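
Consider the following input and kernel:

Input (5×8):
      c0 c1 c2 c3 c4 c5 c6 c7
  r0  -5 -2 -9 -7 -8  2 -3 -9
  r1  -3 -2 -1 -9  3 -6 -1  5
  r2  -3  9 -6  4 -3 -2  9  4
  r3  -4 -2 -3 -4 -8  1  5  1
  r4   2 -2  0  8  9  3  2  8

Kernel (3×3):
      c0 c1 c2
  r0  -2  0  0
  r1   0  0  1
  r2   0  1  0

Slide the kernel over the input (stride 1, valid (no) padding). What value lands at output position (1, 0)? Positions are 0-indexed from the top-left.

The receptive field on the input at this output position is [-3 -2 -1 / -3 9 -6 / -4 -2 -3]. Elementwise product with the kernel and sum: -3·-2 + -6·1 + -2·1.

-2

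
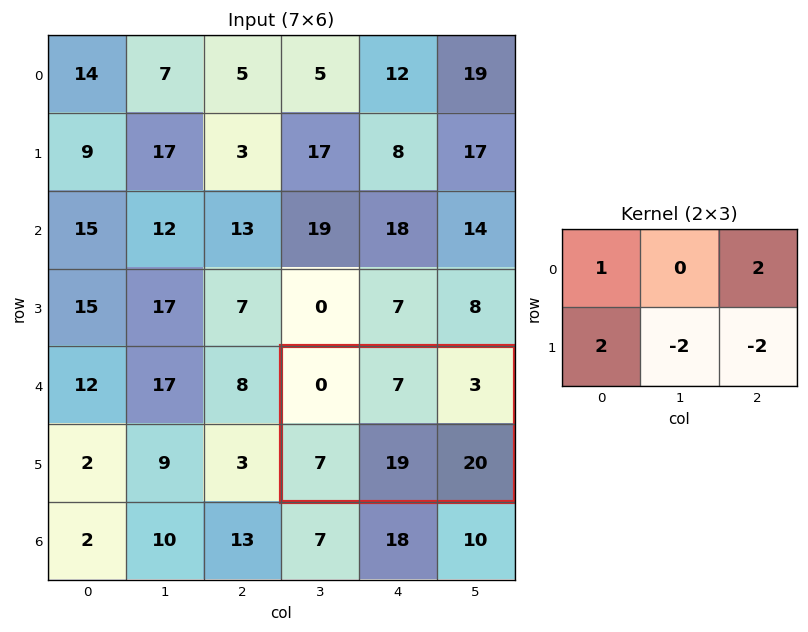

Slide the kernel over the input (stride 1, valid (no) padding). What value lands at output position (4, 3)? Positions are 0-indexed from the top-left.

The receptive field on the input at this output position is [0 7 3 / 7 19 20]. Elementwise product with the kernel and sum: 0·1 + 3·2 + 7·2 + 19·-2 + 20·-2.

-58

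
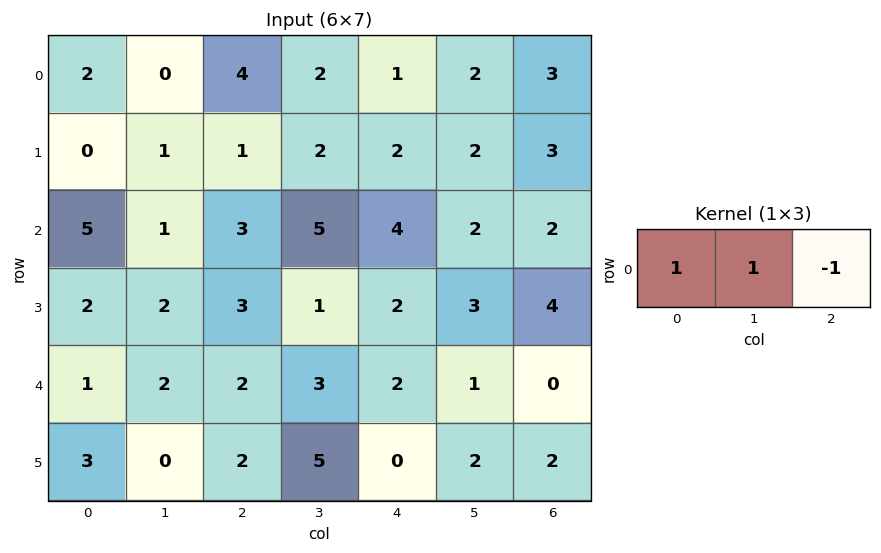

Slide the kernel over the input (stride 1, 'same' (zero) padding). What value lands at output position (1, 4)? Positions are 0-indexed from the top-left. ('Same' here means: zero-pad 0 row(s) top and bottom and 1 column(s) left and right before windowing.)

The receptive field on the zero-padded input at this output position is [2 2 2]. Elementwise product with the kernel and sum: 2·1 + 2·1 + 2·-1.

2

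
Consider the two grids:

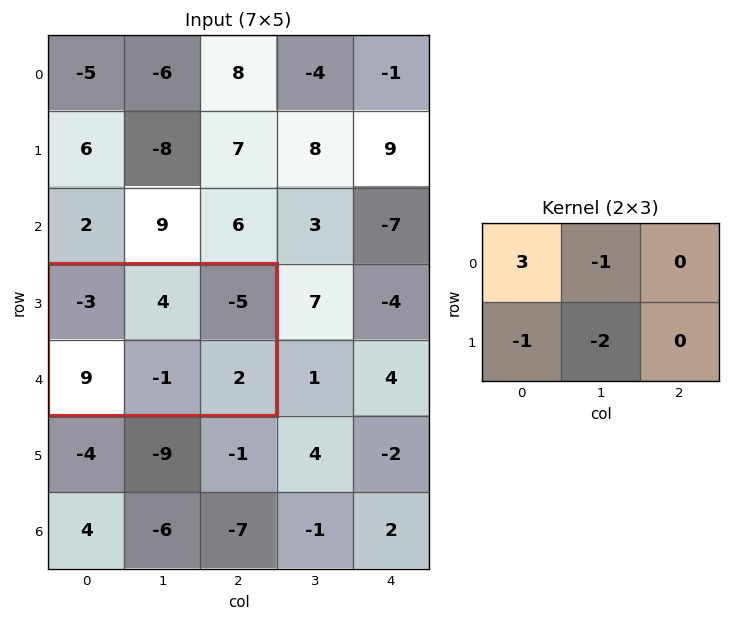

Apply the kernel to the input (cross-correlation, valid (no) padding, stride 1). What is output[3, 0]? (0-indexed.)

-20

The receptive field on the input at this output position is [-3 4 -5 / 9 -1 2]. Elementwise product with the kernel and sum: -3·3 + 4·-1 + 9·-1 + -1·-2.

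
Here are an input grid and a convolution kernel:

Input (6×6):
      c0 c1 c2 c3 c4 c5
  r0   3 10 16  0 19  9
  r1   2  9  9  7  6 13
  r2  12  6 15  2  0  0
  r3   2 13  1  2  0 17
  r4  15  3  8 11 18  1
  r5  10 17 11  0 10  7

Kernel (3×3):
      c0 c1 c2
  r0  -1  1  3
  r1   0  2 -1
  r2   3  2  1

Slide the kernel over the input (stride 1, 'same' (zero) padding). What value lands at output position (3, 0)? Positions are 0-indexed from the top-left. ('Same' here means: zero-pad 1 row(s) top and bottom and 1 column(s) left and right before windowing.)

The receptive field on the zero-padded input at this output position is [0 12 6 / 0 2 13 / 0 15 3]. Elementwise product with the kernel and sum: 0·-1 + 12·1 + 6·3 + 2·2 + 13·-1 + 0·3 + 15·2 + 3·1.

54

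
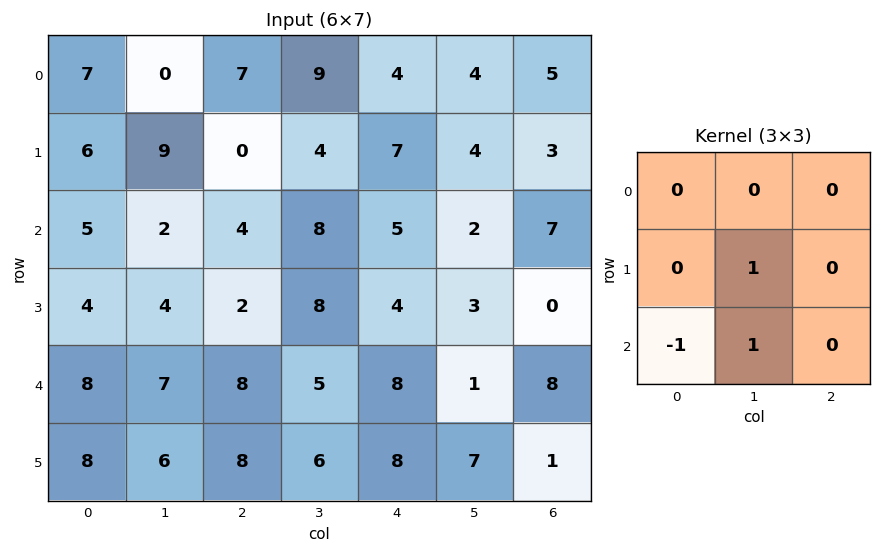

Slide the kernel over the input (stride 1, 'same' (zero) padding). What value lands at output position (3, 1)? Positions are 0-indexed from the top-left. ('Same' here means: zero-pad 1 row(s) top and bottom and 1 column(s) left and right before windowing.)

3

The receptive field on the zero-padded input at this output position is [5 2 4 / 4 4 2 / 8 7 8]. Elementwise product with the kernel and sum: 4·1 + 8·-1 + 7·1.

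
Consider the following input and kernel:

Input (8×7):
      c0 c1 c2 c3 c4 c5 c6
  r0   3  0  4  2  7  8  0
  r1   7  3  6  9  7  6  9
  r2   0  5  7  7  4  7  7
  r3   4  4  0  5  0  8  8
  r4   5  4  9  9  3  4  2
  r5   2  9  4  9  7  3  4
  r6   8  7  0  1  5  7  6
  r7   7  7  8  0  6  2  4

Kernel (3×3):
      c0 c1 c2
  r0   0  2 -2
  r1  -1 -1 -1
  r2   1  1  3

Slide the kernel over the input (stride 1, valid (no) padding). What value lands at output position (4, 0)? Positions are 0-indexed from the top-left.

The receptive field on the input at this output position is [5 4 9 / 2 9 4 / 8 7 0]. Elementwise product with the kernel and sum: 4·2 + 9·-2 + 2·-1 + 9·-1 + 4·-1 + 8·1 + 7·1 + 0·3.

-10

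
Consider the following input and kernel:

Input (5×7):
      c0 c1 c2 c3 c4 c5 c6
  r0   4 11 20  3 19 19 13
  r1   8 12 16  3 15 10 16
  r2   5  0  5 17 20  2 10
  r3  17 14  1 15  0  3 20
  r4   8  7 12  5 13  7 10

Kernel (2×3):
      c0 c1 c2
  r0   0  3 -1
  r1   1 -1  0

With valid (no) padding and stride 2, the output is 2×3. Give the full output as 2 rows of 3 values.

9 3 49
-2 17 -7

Output[0,0]: The receptive field on the input at this output position is [4 11 20 / 8 12 16]. Elementwise product with the kernel and sum: 11·3 + 20·-1 + 8·1 + 12·-1.
Output[0,1]: The receptive field on the input at this output position is [20 3 19 / 16 3 15]. Elementwise product with the kernel and sum: 3·3 + 19·-1 + 16·1 + 3·-1.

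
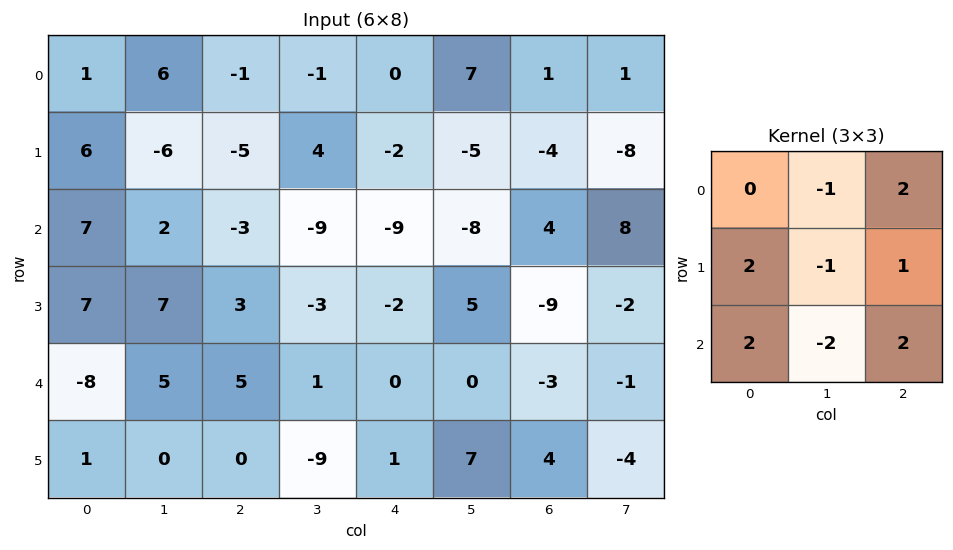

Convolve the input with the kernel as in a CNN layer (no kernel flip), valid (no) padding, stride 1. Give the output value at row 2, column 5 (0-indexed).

33

The receptive field on the input at this output position is [-8 4 8 / 5 -9 -2 / 0 -3 -1]. Elementwise product with the kernel and sum: 4·-1 + 8·2 + 5·2 + -9·-1 + -2·1 + 0·2 + -3·-2 + -1·2.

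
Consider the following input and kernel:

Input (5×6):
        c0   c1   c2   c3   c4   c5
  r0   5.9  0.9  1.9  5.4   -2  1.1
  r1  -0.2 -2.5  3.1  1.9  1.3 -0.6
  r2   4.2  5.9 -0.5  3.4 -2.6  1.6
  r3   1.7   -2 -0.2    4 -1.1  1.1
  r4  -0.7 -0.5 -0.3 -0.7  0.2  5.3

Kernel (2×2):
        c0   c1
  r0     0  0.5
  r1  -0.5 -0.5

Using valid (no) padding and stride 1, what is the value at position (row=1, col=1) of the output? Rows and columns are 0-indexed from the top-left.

-1.15

The receptive field on the input at this output position is [-2.5 3.1 / 5.9 -0.5]. Elementwise product with the kernel and sum: 3.1·0.5 + 5.9·-0.5 + -0.5·-0.5.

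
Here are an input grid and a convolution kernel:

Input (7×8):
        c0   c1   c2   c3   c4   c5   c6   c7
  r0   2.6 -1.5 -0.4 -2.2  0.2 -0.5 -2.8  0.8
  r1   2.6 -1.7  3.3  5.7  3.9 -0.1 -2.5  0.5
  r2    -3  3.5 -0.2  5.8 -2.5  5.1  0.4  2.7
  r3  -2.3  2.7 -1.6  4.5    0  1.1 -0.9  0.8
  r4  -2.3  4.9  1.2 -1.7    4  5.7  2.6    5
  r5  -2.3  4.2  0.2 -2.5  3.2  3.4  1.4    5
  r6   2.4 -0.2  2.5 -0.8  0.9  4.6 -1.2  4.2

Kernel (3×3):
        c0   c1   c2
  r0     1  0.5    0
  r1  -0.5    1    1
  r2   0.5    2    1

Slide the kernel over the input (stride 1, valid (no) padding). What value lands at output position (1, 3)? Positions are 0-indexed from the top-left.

The receptive field on the input at this output position is [5.7 3.9 -0.1 / 5.8 -2.5 5.1 / 4.5 0 1.1]. Elementwise product with the kernel and sum: 5.7·1 + 3.9·0.5 + 5.8·-0.5 + -2.5·1 + 5.1·1 + 4.5·0.5 + 0·2 + 1.1·1.

10.7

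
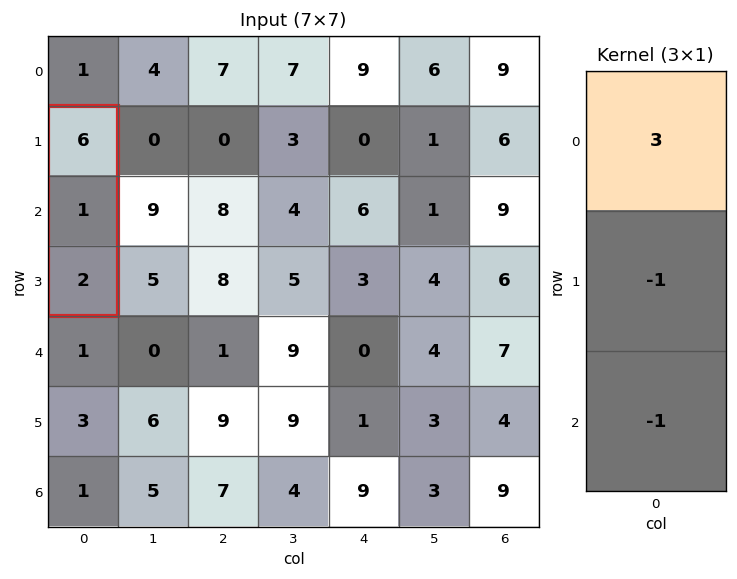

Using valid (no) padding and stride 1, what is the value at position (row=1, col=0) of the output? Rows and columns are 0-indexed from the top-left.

15

The receptive field on the input at this output position is [6 / 1 / 2]. Elementwise product with the kernel and sum: 6·3 + 1·-1 + 2·-1.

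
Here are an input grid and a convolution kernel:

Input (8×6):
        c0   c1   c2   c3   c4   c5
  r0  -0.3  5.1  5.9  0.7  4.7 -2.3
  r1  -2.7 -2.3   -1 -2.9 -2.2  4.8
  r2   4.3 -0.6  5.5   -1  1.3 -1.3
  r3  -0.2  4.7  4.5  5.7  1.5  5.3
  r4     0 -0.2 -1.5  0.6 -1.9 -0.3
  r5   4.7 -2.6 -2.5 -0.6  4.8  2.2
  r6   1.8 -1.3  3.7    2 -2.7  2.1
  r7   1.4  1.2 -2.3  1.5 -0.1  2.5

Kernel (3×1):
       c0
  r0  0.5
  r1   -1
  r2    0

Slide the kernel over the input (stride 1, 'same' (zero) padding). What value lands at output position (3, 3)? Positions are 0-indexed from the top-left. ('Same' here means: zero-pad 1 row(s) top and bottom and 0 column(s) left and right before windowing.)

The receptive field on the zero-padded input at this output position is [-1 / 5.7 / 0.6]. Elementwise product with the kernel and sum: -1·0.5 + 5.7·-1.

-6.2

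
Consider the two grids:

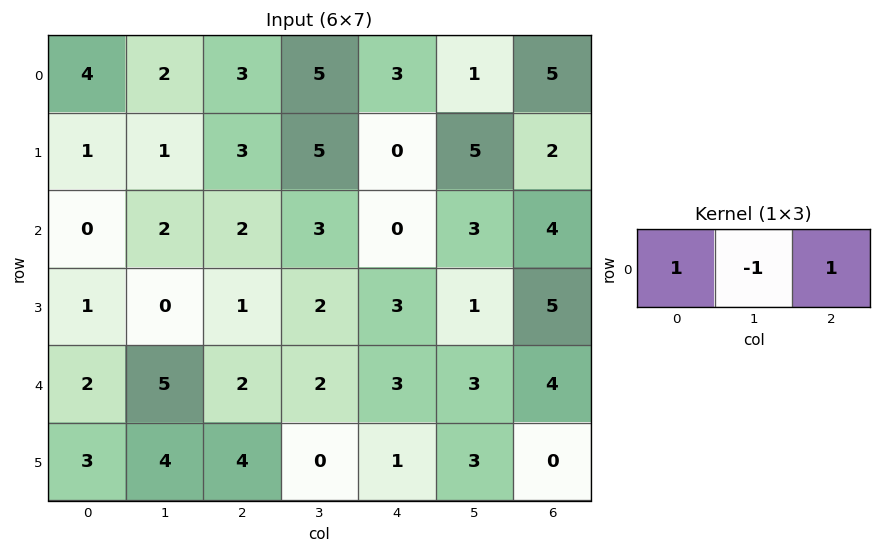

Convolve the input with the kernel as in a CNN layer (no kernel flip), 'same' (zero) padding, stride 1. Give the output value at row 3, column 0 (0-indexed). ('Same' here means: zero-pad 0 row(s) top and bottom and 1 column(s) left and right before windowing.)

The receptive field on the zero-padded input at this output position is [0 1 0]. Elementwise product with the kernel and sum: 0·1 + 1·-1 + 0·1.

-1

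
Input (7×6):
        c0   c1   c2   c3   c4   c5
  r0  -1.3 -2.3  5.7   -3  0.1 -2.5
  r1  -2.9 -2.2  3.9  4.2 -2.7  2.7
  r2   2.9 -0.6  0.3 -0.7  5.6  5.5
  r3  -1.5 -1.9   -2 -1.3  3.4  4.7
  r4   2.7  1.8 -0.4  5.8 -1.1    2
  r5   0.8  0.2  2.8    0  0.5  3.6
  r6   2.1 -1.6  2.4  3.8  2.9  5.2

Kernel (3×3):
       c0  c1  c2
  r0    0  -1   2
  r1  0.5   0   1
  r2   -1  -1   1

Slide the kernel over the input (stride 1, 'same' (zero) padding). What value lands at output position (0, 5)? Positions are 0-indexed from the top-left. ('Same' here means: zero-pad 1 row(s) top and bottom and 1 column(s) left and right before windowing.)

0.05

The receptive field on the zero-padded input at this output position is [0 0 0 / 0.1 -2.5 0 / -2.7 2.7 0]. Elementwise product with the kernel and sum: 0·-1 + 0·2 + 0.1·0.5 + 0·1 + -2.7·-1 + 2.7·-1 + 0·1.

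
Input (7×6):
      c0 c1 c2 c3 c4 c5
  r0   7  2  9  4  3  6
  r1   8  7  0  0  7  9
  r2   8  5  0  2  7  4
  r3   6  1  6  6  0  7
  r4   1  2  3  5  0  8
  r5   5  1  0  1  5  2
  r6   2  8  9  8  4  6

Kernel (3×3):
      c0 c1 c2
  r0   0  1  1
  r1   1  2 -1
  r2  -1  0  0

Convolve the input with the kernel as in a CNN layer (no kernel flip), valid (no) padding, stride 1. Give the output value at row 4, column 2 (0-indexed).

The receptive field on the input at this output position is [3 5 0 / 0 1 5 / 9 8 4]. Elementwise product with the kernel and sum: 5·1 + 0·1 + 0·1 + 1·2 + 5·-1 + 9·-1.

-7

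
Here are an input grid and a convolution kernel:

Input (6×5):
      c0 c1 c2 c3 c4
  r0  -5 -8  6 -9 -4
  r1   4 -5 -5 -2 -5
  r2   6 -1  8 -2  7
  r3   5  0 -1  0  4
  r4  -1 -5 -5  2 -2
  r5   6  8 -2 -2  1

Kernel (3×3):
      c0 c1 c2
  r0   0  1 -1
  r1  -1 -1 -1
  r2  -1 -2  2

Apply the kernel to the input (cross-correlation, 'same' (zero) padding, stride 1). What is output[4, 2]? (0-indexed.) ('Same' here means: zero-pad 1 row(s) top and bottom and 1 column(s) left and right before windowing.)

-1

The receptive field on the zero-padded input at this output position is [0 -1 0 / -5 -5 2 / 8 -2 -2]. Elementwise product with the kernel and sum: -1·1 + 0·-1 + -5·-1 + -5·-1 + 2·-1 + 8·-1 + -2·-2 + -2·2.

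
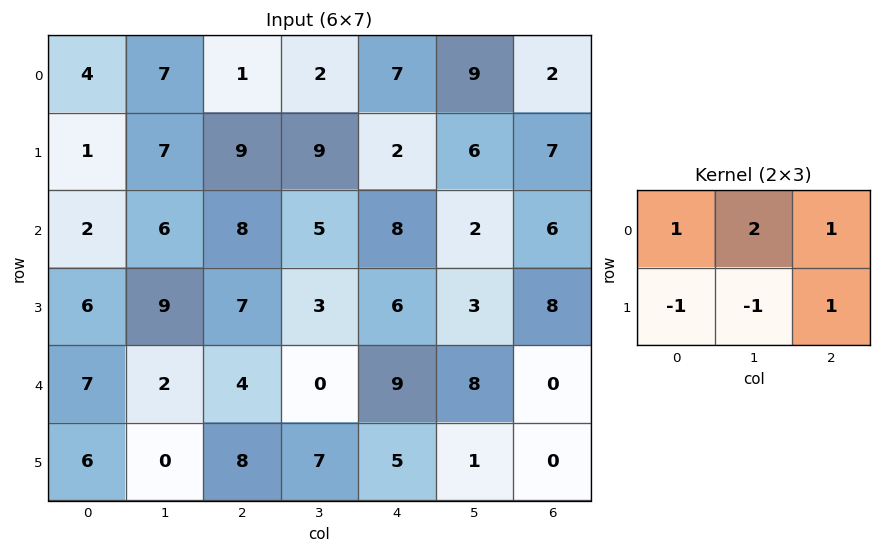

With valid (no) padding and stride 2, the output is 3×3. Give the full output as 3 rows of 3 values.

20 -4 26
14 22 17
17 3 19

Output[0,0]: The receptive field on the input at this output position is [4 7 1 / 1 7 9]. Elementwise product with the kernel and sum: 4·1 + 7·2 + 1·1 + 1·-1 + 7·-1 + 9·1.
Output[0,1]: The receptive field on the input at this output position is [1 2 7 / 9 9 2]. Elementwise product with the kernel and sum: 1·1 + 2·2 + 7·1 + 9·-1 + 9·-1 + 2·1.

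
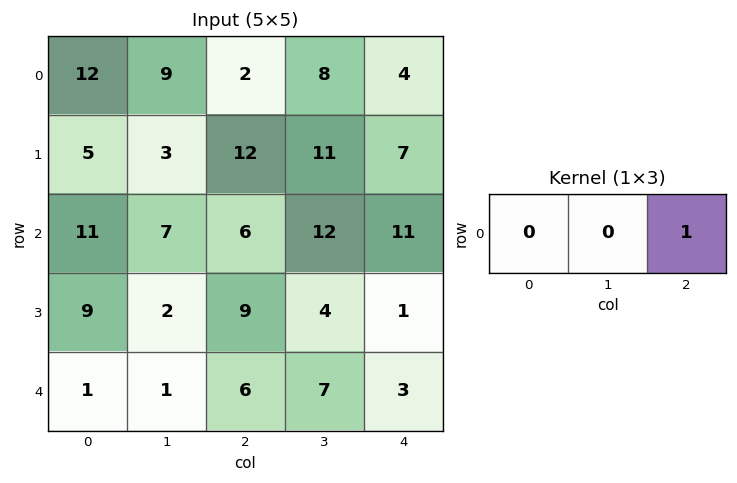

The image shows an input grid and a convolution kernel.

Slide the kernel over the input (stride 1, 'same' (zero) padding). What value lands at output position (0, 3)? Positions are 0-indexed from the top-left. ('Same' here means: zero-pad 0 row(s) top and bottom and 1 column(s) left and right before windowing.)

4

The receptive field on the zero-padded input at this output position is [2 8 4]. Elementwise product with the kernel and sum: 4·1.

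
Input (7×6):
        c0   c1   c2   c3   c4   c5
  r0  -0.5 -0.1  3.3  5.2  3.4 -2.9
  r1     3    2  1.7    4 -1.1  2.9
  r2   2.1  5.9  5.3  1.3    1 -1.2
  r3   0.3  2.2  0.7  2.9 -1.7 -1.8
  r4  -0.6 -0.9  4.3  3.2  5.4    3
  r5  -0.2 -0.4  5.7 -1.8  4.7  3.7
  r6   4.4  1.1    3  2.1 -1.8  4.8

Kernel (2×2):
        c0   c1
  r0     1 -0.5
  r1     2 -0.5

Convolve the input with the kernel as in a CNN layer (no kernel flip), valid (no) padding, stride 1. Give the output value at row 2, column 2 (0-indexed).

The receptive field on the input at this output position is [5.3 1.3 / 0.7 2.9]. Elementwise product with the kernel and sum: 5.3·1 + 1.3·-0.5 + 0.7·2 + 2.9·-0.5.

4.6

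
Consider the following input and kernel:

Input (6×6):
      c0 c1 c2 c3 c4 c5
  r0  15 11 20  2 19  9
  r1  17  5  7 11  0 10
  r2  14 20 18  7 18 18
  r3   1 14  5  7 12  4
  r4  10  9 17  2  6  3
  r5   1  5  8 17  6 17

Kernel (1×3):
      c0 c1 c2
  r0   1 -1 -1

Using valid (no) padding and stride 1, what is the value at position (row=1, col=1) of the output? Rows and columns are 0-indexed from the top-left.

-13

The receptive field on the input at this output position is [5 7 11]. Elementwise product with the kernel and sum: 5·1 + 7·-1 + 11·-1.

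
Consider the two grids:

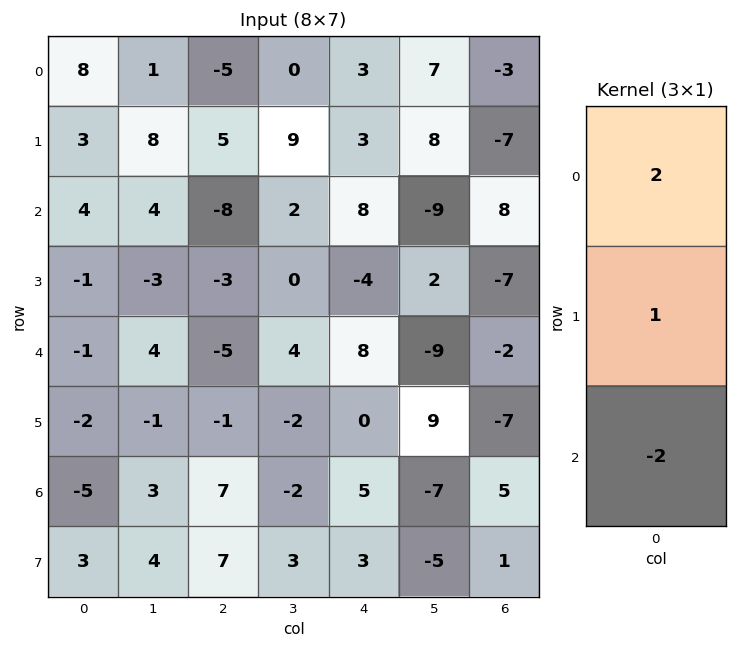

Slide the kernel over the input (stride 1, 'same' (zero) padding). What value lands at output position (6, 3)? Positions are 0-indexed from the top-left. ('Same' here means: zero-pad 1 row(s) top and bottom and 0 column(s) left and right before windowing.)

-12

The receptive field on the zero-padded input at this output position is [-2 / -2 / 3]. Elementwise product with the kernel and sum: -2·2 + -2·1 + 3·-2.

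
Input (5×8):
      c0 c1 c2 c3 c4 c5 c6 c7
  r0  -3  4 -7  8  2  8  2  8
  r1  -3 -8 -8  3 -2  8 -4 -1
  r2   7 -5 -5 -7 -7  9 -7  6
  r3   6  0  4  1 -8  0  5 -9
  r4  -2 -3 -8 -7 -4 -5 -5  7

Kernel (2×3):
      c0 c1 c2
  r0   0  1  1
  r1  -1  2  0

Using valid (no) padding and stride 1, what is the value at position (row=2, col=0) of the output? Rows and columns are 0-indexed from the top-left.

-16

The receptive field on the input at this output position is [7 -5 -5 / 6 0 4]. Elementwise product with the kernel and sum: -5·1 + -5·1 + 6·-1 + 0·2.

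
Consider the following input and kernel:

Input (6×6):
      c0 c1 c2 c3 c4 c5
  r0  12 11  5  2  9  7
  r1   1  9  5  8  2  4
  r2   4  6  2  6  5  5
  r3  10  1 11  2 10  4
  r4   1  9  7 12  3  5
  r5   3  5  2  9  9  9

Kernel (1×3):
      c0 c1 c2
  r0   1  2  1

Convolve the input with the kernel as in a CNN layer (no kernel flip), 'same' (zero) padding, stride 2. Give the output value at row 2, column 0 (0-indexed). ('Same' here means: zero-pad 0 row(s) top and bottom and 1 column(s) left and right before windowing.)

The receptive field on the zero-padded input at this output position is [0 1 9]. Elementwise product with the kernel and sum: 0·1 + 1·2 + 9·1.

11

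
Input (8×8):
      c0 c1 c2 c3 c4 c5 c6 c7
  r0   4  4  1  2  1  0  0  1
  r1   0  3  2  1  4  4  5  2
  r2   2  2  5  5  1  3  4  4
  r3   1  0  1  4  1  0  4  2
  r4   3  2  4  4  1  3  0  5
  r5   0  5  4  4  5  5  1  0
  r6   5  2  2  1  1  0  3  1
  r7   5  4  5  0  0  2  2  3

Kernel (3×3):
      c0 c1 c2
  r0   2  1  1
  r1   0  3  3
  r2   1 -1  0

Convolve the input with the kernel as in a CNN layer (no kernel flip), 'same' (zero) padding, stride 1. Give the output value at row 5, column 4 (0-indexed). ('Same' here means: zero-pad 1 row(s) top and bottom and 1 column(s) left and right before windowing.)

The receptive field on the zero-padded input at this output position is [4 1 3 / 4 5 5 / 1 1 0]. Elementwise product with the kernel and sum: 4·2 + 1·1 + 3·1 + 5·3 + 5·3 + 1·1 + 1·-1.

42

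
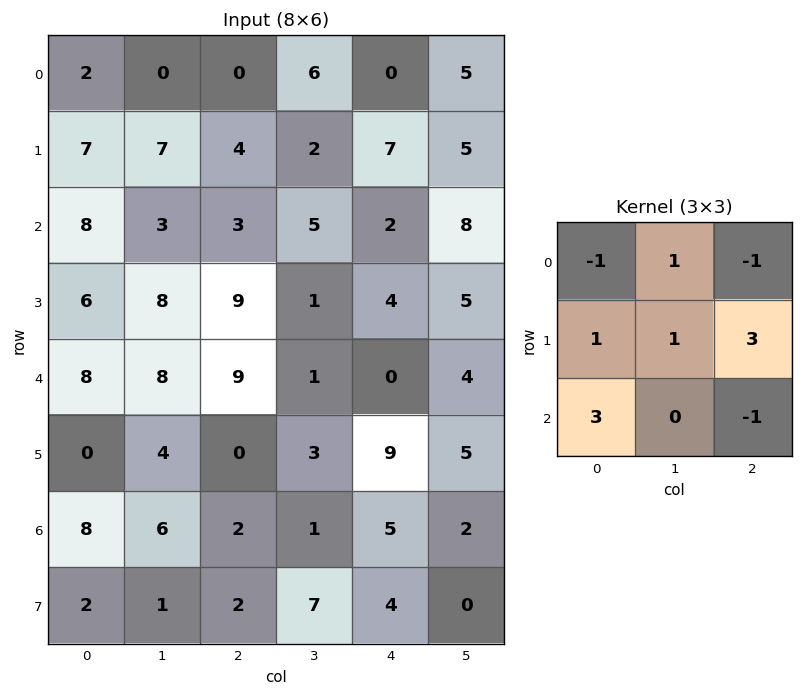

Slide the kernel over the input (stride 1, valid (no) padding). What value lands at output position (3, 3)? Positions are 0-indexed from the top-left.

15

The receptive field on the input at this output position is [1 4 5 / 1 0 4 / 3 9 5]. Elementwise product with the kernel and sum: 1·-1 + 4·1 + 5·-1 + 1·1 + 0·1 + 4·3 + 3·3 + 5·-1.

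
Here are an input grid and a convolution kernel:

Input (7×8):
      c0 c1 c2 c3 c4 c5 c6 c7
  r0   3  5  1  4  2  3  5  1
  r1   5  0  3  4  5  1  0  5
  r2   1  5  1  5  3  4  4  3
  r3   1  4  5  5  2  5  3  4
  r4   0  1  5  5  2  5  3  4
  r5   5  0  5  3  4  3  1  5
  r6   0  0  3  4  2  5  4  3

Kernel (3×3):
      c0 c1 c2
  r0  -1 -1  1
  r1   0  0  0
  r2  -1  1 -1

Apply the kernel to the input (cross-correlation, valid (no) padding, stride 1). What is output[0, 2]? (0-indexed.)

-2

The receptive field on the input at this output position is [1 4 2 / 3 4 5 / 1 5 3]. Elementwise product with the kernel and sum: 1·-1 + 4·-1 + 2·1 + 1·-1 + 5·1 + 3·-1.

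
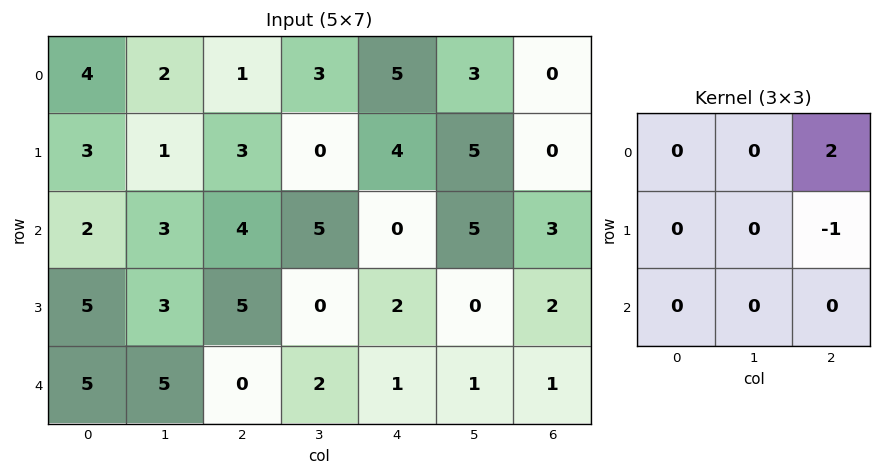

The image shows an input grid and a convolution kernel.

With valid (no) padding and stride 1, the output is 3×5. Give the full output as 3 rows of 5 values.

-1 6 6 1 0
2 -5 8 5 -3
3 10 -2 10 4

Output[0,0]: The receptive field on the input at this output position is [4 2 1 / 3 1 3 / 2 3 4]. Elementwise product with the kernel and sum: 1·2 + 3·-1.
Output[0,1]: The receptive field on the input at this output position is [2 1 3 / 1 3 0 / 3 4 5]. Elementwise product with the kernel and sum: 3·2 + 0·-1.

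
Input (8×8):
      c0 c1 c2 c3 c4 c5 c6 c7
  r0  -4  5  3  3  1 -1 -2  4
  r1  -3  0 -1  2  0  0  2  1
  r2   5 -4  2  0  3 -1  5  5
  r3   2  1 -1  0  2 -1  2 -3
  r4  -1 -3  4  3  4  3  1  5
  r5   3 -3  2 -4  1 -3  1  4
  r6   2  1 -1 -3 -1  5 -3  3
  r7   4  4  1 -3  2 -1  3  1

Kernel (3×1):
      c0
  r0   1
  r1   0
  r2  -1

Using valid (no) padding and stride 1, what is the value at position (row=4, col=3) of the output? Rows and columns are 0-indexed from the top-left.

6

The receptive field on the input at this output position is [3 / -4 / -3]. Elementwise product with the kernel and sum: 3·1 + -3·-1.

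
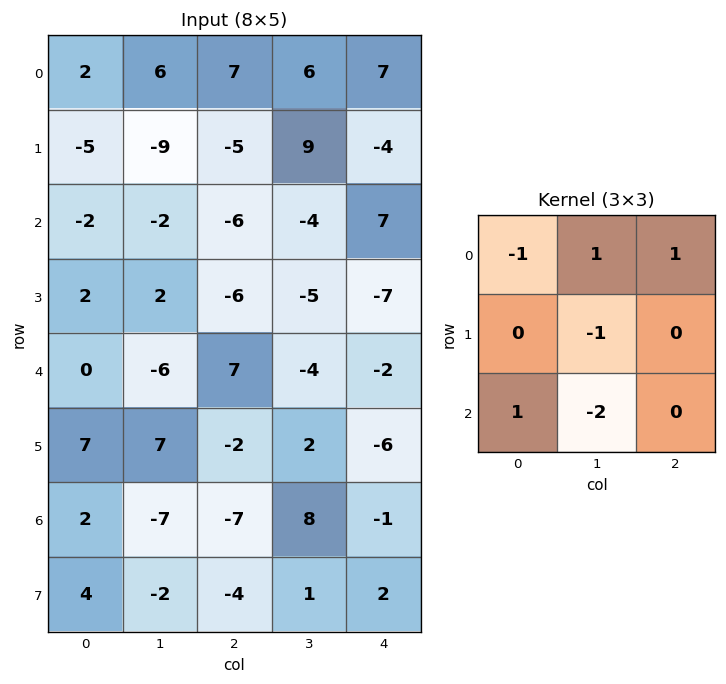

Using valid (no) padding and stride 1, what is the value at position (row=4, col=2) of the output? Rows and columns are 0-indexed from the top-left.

The receptive field on the input at this output position is [7 -4 -2 / -2 2 -6 / -7 8 -1]. Elementwise product with the kernel and sum: 7·-1 + -4·1 + -2·1 + 2·-1 + -7·1 + 8·-2.

-38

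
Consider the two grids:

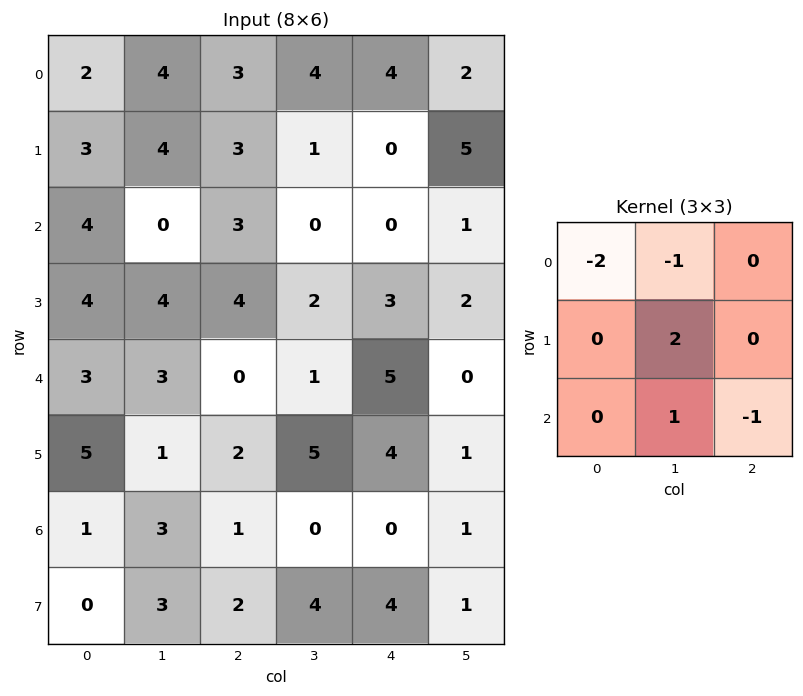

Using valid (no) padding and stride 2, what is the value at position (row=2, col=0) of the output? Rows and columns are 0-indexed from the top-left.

The receptive field on the input at this output position is [3 3 0 / 5 1 2 / 1 3 1]. Elementwise product with the kernel and sum: 3·-2 + 3·-1 + 1·2 + 3·1 + 1·-1.

-5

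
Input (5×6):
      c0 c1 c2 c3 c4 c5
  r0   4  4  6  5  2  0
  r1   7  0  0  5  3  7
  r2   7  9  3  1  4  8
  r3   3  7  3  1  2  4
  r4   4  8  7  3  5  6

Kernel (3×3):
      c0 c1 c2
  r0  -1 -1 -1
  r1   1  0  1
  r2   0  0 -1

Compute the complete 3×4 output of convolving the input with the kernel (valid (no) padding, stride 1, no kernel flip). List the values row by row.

Output[0,0]: The receptive field on the input at this output position is [4 4 6 / 7 0 0 / 7 9 3]. Elementwise product with the kernel and sum: 4·-1 + 4·-1 + 6·-1 + 7·1 + 0·1 + 3·-1.
Output[0,1]: The receptive field on the input at this output position is [4 6 5 / 0 0 5 / 9 3 1]. Elementwise product with the kernel and sum: 4·-1 + 6·-1 + 5·-1 + 0·1 + 5·1 + 1·-1.

-10 -11 -14 -3
0 4 -3 -10
-20 -8 -8 -14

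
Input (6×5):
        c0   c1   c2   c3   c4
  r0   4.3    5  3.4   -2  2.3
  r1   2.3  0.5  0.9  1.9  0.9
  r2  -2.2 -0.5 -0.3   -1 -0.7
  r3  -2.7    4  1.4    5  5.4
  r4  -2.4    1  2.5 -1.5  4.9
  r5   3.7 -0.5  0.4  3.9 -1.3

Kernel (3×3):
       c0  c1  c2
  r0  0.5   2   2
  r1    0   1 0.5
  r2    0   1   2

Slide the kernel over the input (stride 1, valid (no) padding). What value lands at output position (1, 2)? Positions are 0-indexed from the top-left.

20.5

The receptive field on the input at this output position is [0.9 1.9 0.9 / -0.3 -1 -0.7 / 1.4 5 5.4]. Elementwise product with the kernel and sum: 0.9·0.5 + 1.9·2 + 0.9·2 + -1·1 + -0.7·0.5 + 5·1 + 5.4·2.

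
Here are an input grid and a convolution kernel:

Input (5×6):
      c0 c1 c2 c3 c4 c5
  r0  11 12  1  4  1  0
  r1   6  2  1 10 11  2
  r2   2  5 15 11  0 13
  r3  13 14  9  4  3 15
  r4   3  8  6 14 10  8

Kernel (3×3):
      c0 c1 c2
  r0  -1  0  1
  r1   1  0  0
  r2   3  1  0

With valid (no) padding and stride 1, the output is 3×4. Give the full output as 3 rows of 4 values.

Output[0,0]: The receptive field on the input at this output position is [11 12 1 / 6 2 1 / 2 5 15]. Elementwise product with the kernel and sum: 11·-1 + 1·1 + 6·1 + 2·3 + 5·1.
Output[0,1]: The receptive field on the input at this output position is [12 1 4 / 2 1 10 / 5 15 11]. Elementwise product with the kernel and sum: 12·-1 + 4·1 + 2·1 + 5·3 + 15·1.

7 24 57 39
50 64 56 18
43 50 26 58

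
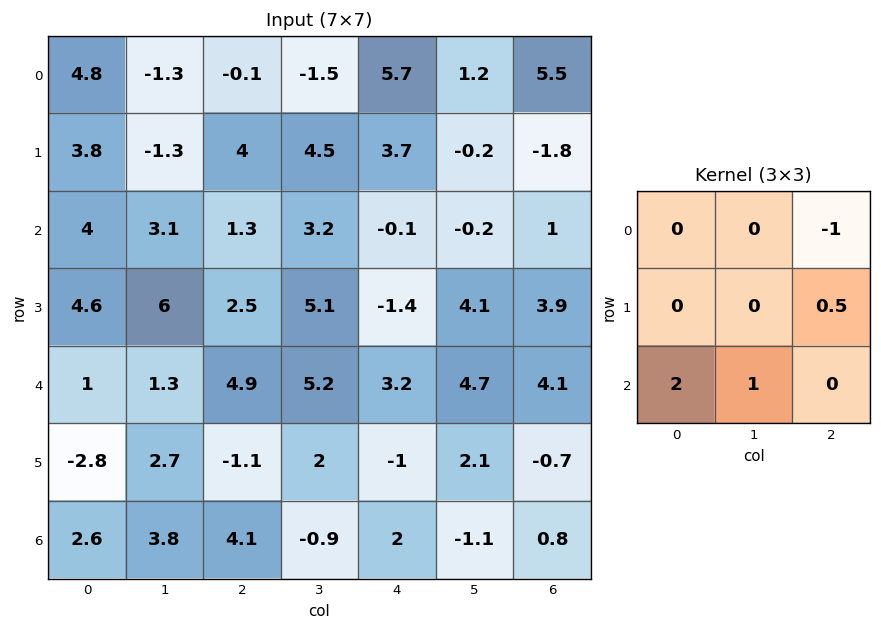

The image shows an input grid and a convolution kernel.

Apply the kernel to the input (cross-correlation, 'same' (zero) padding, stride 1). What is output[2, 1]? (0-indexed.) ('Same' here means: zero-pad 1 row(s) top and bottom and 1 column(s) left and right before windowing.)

The receptive field on the zero-padded input at this output position is [3.8 -1.3 4 / 4 3.1 1.3 / 4.6 6 2.5]. Elementwise product with the kernel and sum: 4·-1 + 1.3·0.5 + 4.6·2 + 6·1.

11.85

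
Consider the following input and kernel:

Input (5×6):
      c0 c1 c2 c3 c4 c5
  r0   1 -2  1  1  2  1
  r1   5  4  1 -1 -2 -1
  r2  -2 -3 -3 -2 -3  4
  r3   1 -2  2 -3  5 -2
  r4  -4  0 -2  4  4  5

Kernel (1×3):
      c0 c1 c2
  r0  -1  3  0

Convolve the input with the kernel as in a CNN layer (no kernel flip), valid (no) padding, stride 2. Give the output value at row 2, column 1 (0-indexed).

14

The receptive field on the input at this output position is [-2 4 4]. Elementwise product with the kernel and sum: -2·-1 + 4·3.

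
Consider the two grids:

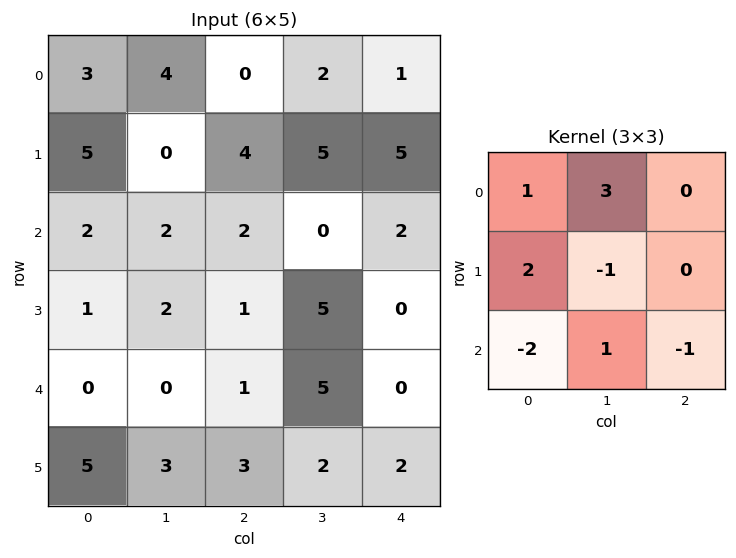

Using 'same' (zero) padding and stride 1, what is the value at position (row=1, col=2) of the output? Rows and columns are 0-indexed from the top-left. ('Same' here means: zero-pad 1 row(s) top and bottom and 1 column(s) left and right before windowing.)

The receptive field on the zero-padded input at this output position is [4 0 2 / 0 4 5 / 2 2 0]. Elementwise product with the kernel and sum: 4·1 + 0·3 + 0·2 + 4·-1 + 2·-2 + 2·1 + 0·-1.

-2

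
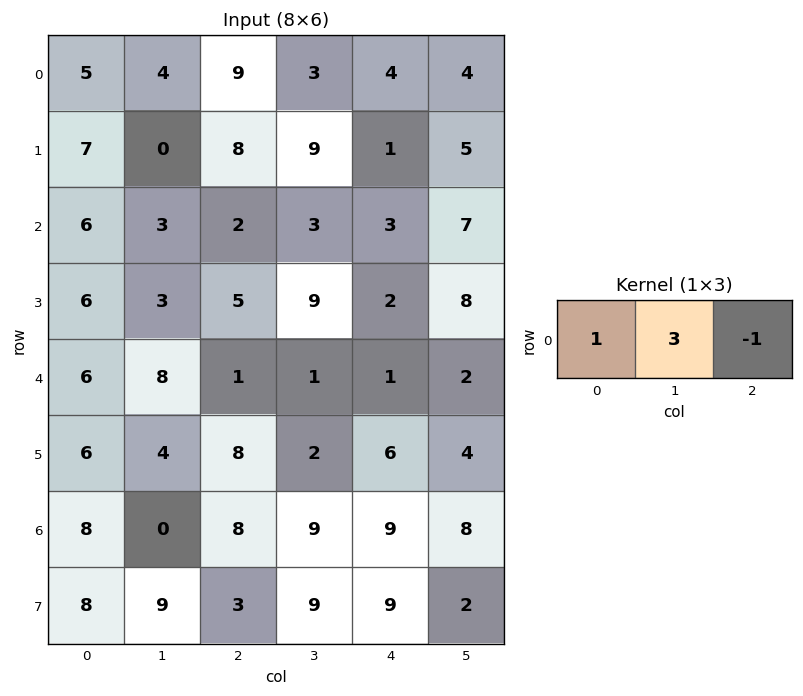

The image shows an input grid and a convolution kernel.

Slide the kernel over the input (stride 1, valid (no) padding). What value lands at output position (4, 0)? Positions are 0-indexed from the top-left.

The receptive field on the input at this output position is [6 8 1]. Elementwise product with the kernel and sum: 6·1 + 8·3 + 1·-1.

29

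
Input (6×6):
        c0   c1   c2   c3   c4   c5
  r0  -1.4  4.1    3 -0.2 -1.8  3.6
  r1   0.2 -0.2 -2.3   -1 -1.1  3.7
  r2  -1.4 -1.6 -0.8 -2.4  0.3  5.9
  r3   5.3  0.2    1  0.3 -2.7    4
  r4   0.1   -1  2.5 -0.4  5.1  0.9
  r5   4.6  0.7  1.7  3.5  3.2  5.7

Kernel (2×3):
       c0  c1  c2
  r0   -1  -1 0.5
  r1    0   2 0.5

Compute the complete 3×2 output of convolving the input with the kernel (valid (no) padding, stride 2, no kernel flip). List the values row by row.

-2.75 -6.25
3.5 2.6
4.4 9.05

Output[0,0]: The receptive field on the input at this output position is [-1.4 4.1 3 / 0.2 -0.2 -2.3]. Elementwise product with the kernel and sum: -1.4·-1 + 4.1·-1 + 3·0.5 + -0.2·2 + -2.3·0.5.
Output[0,1]: The receptive field on the input at this output position is [3 -0.2 -1.8 / -2.3 -1 -1.1]. Elementwise product with the kernel and sum: 3·-1 + -0.2·-1 + -1.8·0.5 + -1·2 + -1.1·0.5.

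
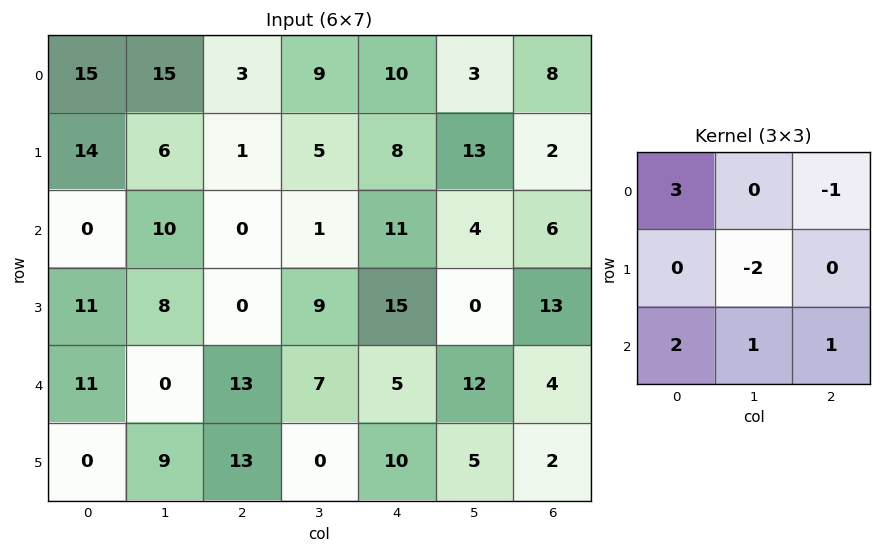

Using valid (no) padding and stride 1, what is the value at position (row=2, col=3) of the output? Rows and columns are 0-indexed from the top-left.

The receptive field on the input at this output position is [1 11 4 / 9 15 0 / 7 5 12]. Elementwise product with the kernel and sum: 1·3 + 4·-1 + 15·-2 + 7·2 + 5·1 + 12·1.

0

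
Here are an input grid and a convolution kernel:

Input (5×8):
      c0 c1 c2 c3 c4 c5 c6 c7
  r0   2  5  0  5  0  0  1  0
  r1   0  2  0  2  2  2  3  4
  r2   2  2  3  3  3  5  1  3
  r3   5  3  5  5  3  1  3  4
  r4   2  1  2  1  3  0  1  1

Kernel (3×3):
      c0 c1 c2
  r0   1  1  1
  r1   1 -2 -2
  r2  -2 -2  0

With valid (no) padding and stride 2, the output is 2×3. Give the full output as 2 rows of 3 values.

-5 -15 -23
-10 -8 -2

Output[0,0]: The receptive field on the input at this output position is [2 5 0 / 0 2 0 / 2 2 3]. Elementwise product with the kernel and sum: 2·1 + 5·1 + 0·1 + 0·1 + 2·-2 + 0·-2 + 2·-2 + 2·-2.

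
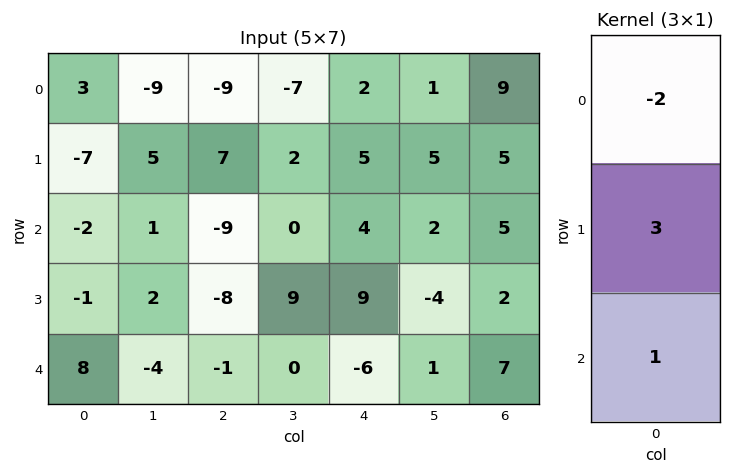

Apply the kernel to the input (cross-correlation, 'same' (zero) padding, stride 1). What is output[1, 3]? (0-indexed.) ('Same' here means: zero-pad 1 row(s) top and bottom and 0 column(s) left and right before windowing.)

The receptive field on the zero-padded input at this output position is [-7 / 2 / 0]. Elementwise product with the kernel and sum: -7·-2 + 2·3 + 0·1.

20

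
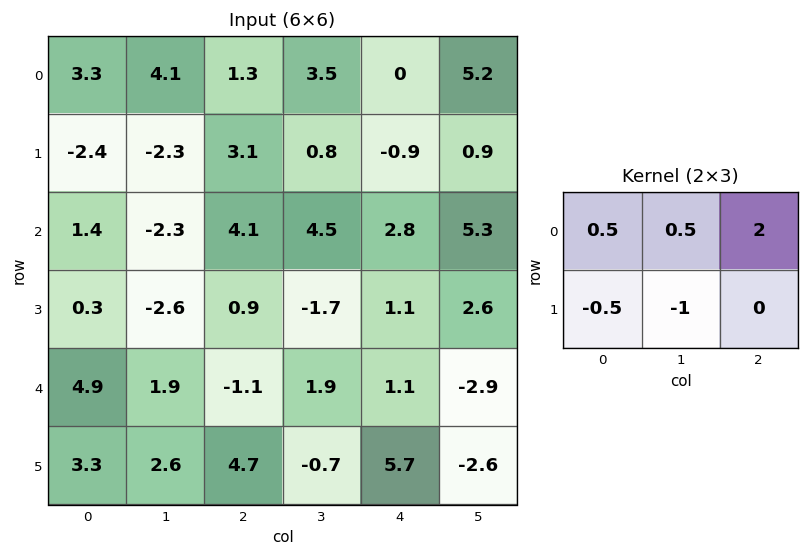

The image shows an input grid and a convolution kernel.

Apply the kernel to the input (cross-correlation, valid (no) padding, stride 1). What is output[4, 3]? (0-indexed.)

-9.65

The receptive field on the input at this output position is [1.9 1.1 -2.9 / -0.7 5.7 -2.6]. Elementwise product with the kernel and sum: 1.9·0.5 + 1.1·0.5 + -2.9·2 + -0.7·-0.5 + 5.7·-1.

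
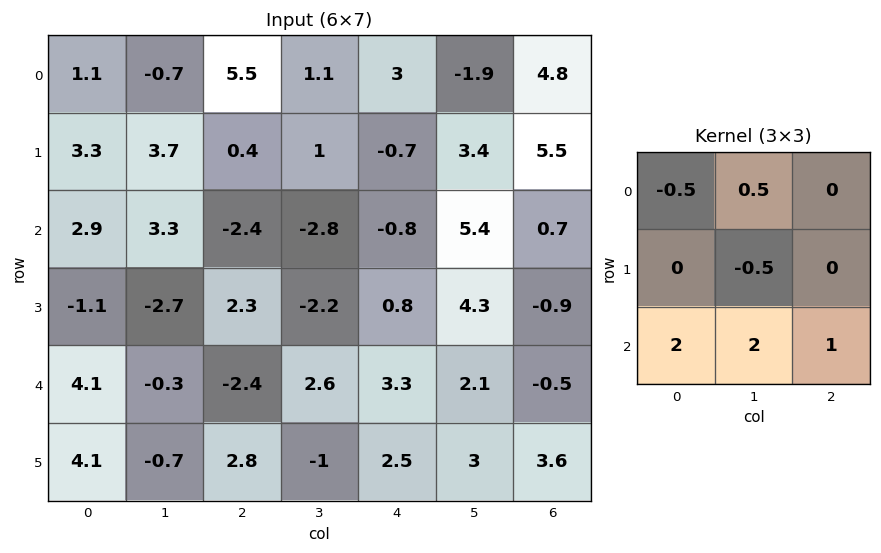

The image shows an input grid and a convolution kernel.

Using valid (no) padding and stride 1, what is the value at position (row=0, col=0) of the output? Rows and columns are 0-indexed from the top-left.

7.25

The receptive field on the input at this output position is [1.1 -0.7 5.5 / 3.3 3.7 0.4 / 2.9 3.3 -2.4]. Elementwise product with the kernel and sum: 1.1·-0.5 + -0.7·0.5 + 3.7·-0.5 + 2.9·2 + 3.3·2 + -2.4·1.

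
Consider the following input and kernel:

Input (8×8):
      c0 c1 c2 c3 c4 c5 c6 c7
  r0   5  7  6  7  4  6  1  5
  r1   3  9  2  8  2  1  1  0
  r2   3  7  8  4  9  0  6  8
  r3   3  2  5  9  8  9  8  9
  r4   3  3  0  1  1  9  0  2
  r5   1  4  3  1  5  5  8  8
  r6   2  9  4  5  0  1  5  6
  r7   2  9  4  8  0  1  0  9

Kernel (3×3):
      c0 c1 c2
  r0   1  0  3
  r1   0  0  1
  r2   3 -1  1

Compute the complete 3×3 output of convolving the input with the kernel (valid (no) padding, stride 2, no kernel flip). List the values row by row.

35 49 41
38 43 29
7 15 13

Output[0,0]: The receptive field on the input at this output position is [5 7 6 / 3 9 2 / 3 7 8]. Elementwise product with the kernel and sum: 5·1 + 6·3 + 2·1 + 3·3 + 7·-1 + 8·1.
Output[0,1]: The receptive field on the input at this output position is [6 7 4 / 2 8 2 / 8 4 9]. Elementwise product with the kernel and sum: 6·1 + 4·3 + 2·1 + 8·3 + 4·-1 + 9·1.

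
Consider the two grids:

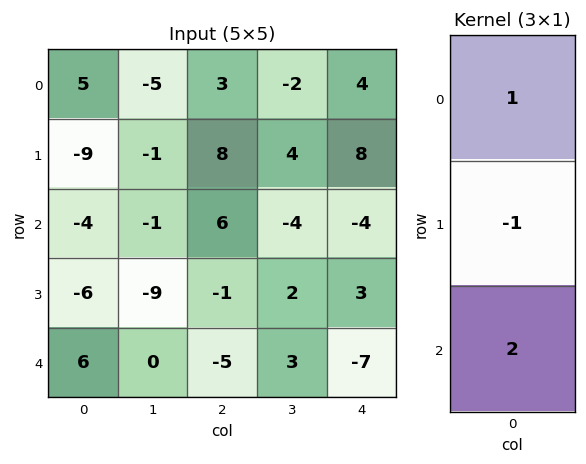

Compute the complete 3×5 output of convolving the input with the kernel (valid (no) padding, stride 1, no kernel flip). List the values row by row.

Output[0,0]: The receptive field on the input at this output position is [5 / -9 / -4]. Elementwise product with the kernel and sum: 5·1 + -9·-1 + -4·2.

6 -6 7 -14 -12
-17 -18 0 12 18
14 8 -3 0 -21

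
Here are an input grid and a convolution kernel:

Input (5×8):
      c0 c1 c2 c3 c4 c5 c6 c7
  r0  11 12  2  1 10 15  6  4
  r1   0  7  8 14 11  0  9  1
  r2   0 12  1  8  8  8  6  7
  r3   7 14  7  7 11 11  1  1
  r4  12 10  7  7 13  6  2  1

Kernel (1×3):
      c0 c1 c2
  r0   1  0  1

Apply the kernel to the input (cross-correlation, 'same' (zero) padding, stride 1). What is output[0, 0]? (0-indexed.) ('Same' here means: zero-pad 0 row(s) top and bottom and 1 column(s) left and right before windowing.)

12

The receptive field on the zero-padded input at this output position is [0 11 12]. Elementwise product with the kernel and sum: 0·1 + 12·1.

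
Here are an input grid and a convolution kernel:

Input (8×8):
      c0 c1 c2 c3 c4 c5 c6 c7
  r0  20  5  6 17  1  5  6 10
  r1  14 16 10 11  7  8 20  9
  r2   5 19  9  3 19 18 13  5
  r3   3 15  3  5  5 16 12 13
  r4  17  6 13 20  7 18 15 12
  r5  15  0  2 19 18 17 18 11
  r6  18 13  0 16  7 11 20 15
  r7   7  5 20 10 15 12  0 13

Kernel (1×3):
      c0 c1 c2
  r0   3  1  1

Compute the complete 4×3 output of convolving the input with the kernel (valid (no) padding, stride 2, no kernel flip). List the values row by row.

71 36 14
43 49 88
70 66 54
67 23 52

Output[0,0]: The receptive field on the input at this output position is [20 5 6]. Elementwise product with the kernel and sum: 20·3 + 5·1 + 6·1.
Output[0,1]: The receptive field on the input at this output position is [6 17 1]. Elementwise product with the kernel and sum: 6·3 + 17·1 + 1·1.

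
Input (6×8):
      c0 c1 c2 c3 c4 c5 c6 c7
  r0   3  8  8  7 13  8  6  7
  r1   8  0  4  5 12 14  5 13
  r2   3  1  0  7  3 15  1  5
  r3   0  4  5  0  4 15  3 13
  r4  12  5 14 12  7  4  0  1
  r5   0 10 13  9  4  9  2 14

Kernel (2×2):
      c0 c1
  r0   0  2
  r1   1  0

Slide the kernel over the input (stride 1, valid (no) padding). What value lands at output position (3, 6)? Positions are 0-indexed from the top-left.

26

The receptive field on the input at this output position is [3 13 / 0 1]. Elementwise product with the kernel and sum: 13·2 + 0·1.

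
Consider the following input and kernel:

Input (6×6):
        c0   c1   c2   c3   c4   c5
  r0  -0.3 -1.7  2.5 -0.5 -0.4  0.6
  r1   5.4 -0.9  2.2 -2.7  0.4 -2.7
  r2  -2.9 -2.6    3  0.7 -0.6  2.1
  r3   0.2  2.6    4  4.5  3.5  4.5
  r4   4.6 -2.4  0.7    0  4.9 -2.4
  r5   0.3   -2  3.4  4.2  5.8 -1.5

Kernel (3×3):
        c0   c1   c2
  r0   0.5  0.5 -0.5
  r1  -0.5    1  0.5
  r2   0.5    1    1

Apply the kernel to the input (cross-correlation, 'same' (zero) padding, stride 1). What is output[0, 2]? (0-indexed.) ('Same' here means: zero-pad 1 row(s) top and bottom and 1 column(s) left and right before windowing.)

The receptive field on the zero-padded input at this output position is [0 0 0 / -1.7 2.5 -0.5 / -0.9 2.2 -2.7]. Elementwise product with the kernel and sum: 0·0.5 + 0·0.5 + 0·-0.5 + -1.7·-0.5 + 2.5·1 + -0.5·0.5 + -0.9·0.5 + 2.2·1 + -2.7·1.

2.15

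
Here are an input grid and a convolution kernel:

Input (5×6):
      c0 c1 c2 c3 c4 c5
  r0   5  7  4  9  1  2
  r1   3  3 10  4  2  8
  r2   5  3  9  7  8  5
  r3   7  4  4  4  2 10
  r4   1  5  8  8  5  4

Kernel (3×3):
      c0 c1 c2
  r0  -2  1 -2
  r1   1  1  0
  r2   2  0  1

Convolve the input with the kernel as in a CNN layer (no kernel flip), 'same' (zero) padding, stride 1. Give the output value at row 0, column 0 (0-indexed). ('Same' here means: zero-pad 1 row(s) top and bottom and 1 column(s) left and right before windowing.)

8

The receptive field on the zero-padded input at this output position is [0 0 0 / 0 5 7 / 0 3 3]. Elementwise product with the kernel and sum: 0·-2 + 0·1 + 0·-2 + 0·1 + 5·1 + 0·2 + 3·1.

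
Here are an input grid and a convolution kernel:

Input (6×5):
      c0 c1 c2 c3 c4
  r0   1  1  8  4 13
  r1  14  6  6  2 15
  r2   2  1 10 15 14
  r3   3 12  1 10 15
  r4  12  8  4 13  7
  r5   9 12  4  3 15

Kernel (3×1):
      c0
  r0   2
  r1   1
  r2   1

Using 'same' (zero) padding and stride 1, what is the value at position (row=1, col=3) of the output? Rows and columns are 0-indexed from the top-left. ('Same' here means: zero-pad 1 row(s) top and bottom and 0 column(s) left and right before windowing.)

The receptive field on the zero-padded input at this output position is [4 / 2 / 15]. Elementwise product with the kernel and sum: 4·2 + 2·1 + 15·1.

25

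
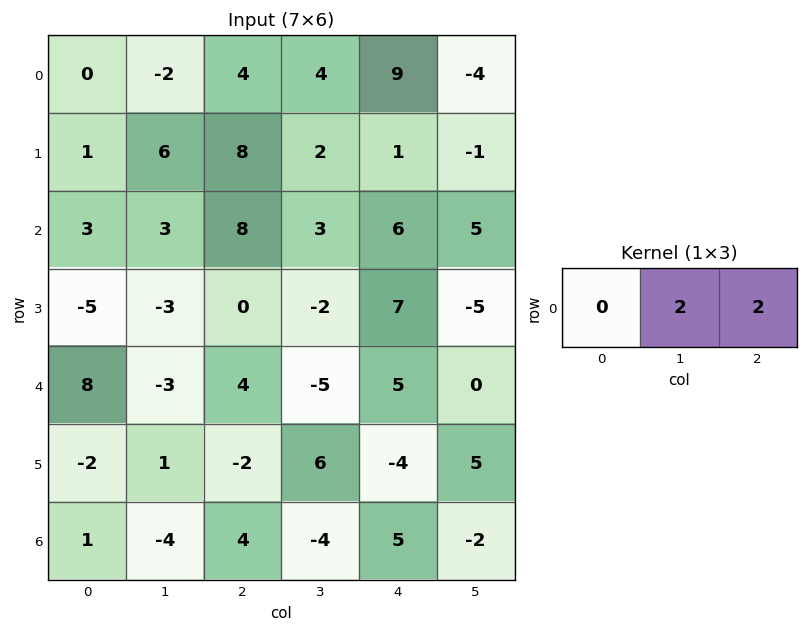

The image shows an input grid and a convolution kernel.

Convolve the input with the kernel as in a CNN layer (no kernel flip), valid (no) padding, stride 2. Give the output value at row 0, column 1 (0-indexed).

The receptive field on the input at this output position is [4 4 9]. Elementwise product with the kernel and sum: 4·2 + 9·2.

26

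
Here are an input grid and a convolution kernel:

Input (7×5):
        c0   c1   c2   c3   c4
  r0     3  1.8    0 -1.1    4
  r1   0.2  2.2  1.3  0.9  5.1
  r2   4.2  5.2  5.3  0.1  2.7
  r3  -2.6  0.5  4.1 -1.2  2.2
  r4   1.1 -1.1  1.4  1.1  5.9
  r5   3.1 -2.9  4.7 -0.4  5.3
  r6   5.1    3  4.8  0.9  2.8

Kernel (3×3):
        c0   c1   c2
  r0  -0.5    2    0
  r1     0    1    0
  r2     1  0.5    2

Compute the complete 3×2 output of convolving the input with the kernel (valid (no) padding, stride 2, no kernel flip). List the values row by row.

Output[0,0]: The receptive field on the input at this output position is [3 1.8 0 / 0.2 2.2 1.3 / 4.2 5.2 5.3]. Elementwise product with the kernel and sum: 3·-0.5 + 1.8·2 + 2.2·1 + 4.2·1 + 5.2·0.5 + 5.3·2.

21.7 9.45
12.15 10.1
10.55 11.95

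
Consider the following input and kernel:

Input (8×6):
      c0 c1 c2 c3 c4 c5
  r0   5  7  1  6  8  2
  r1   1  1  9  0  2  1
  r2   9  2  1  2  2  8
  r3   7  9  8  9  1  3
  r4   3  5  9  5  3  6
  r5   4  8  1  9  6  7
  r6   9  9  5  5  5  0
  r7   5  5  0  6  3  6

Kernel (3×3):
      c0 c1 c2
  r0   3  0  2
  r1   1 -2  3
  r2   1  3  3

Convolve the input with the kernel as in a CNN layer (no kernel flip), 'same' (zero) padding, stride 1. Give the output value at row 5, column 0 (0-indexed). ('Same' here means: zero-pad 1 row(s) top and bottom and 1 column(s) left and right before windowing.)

80

The receptive field on the zero-padded input at this output position is [0 3 5 / 0 4 8 / 0 9 9]. Elementwise product with the kernel and sum: 0·3 + 5·2 + 0·1 + 4·-2 + 8·3 + 0·1 + 9·3 + 9·3.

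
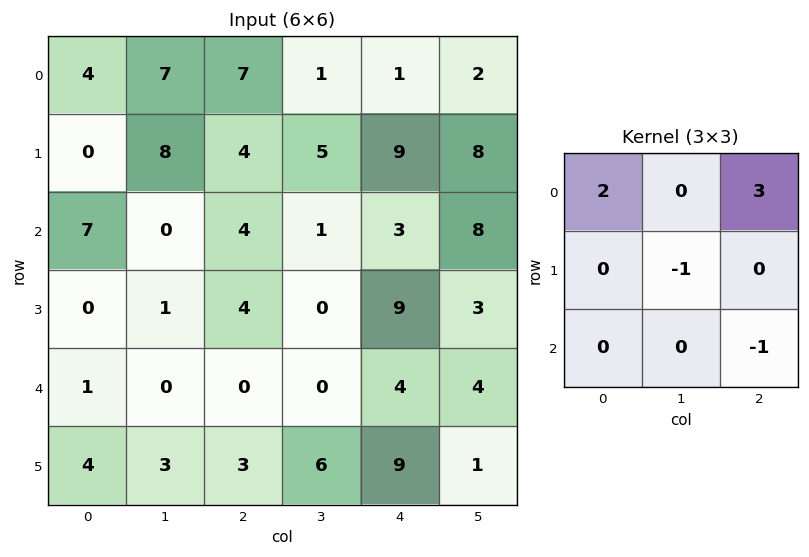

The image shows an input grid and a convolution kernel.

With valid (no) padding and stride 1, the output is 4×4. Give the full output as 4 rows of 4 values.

17 12 9 -9
8 27 25 28
25 -1 13 13
9 -4 26 4

Output[0,0]: The receptive field on the input at this output position is [4 7 7 / 0 8 4 / 7 0 4]. Elementwise product with the kernel and sum: 4·2 + 7·3 + 8·-1 + 4·-1.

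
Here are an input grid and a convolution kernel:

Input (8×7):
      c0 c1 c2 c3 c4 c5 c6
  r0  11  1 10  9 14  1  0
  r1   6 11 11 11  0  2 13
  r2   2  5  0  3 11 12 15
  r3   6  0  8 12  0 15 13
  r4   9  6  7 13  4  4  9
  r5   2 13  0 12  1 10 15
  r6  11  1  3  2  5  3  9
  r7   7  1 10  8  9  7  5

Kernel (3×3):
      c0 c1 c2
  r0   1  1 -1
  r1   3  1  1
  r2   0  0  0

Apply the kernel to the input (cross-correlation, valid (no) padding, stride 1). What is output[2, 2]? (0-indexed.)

28

The receptive field on the input at this output position is [0 3 11 / 8 12 0 / 7 13 4]. Elementwise product with the kernel and sum: 0·1 + 3·1 + 11·-1 + 8·3 + 12·1 + 0·1.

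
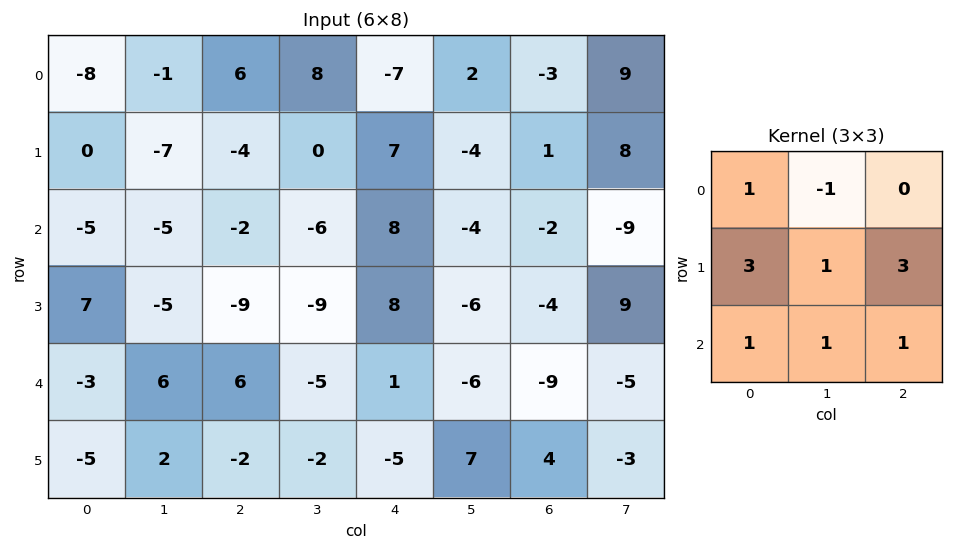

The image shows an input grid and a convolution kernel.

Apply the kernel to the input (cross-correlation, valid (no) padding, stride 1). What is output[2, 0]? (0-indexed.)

The receptive field on the input at this output position is [-5 -5 -2 / 7 -5 -9 / -3 6 6]. Elementwise product with the kernel and sum: -5·1 + -5·-1 + 7·3 + -5·1 + -9·3 + -3·1 + 6·1 + 6·1.

-2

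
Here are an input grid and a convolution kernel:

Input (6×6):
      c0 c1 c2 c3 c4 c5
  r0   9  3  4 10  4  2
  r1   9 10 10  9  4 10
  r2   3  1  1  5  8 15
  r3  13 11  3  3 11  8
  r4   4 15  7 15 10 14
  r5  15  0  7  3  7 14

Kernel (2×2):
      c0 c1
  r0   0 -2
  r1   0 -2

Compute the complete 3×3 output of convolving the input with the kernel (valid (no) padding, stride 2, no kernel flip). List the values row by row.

Output[0,0]: The receptive field on the input at this output position is [9 3 / 9 10]. Elementwise product with the kernel and sum: 3·-2 + 10·-2.

-26 -38 -24
-24 -16 -46
-30 -36 -56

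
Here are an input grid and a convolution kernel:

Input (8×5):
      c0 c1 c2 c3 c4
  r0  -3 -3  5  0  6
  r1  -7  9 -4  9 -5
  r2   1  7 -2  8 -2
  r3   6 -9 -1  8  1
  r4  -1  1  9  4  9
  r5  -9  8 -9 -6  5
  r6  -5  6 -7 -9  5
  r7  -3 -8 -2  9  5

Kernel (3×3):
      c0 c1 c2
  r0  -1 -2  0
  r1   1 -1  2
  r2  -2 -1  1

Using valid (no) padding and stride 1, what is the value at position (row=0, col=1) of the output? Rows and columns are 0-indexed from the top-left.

The receptive field on the input at this output position is [-3 5 0 / 9 -4 9 / 7 -2 8]. Elementwise product with the kernel and sum: -3·-1 + 5·-2 + 9·1 + -4·-1 + 9·2 + 7·-2 + -2·-1 + 8·1.

20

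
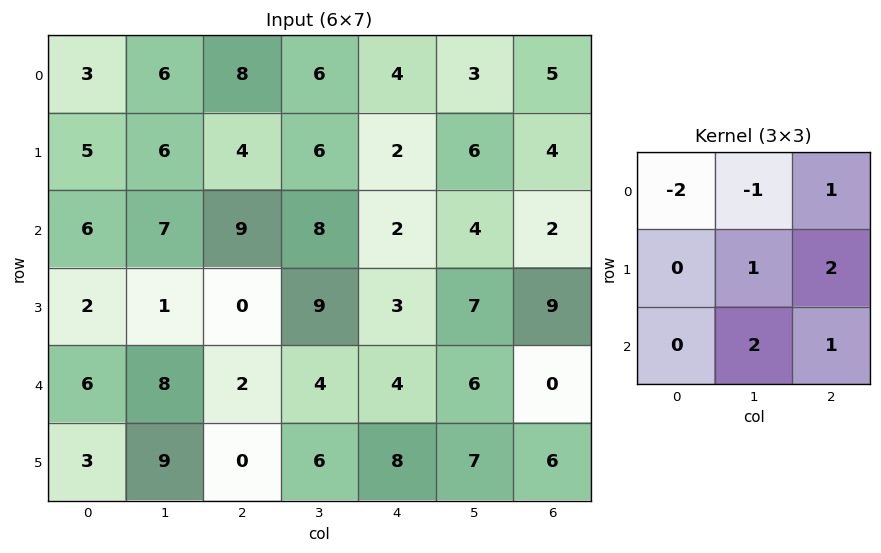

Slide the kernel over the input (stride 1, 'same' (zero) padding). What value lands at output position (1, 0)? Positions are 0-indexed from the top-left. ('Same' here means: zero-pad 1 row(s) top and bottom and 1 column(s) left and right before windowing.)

The receptive field on the zero-padded input at this output position is [0 3 6 / 0 5 6 / 0 6 7]. Elementwise product with the kernel and sum: 0·-2 + 3·-1 + 6·1 + 5·1 + 6·2 + 6·2 + 7·1.

39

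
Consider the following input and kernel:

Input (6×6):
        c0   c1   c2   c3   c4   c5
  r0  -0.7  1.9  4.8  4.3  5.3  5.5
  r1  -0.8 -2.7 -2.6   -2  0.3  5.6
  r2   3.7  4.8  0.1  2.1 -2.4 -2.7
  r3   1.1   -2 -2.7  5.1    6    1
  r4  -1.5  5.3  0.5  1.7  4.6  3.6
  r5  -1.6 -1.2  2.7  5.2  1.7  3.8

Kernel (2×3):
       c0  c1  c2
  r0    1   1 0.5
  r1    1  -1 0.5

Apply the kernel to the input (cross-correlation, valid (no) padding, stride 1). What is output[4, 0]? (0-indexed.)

The receptive field on the input at this output position is [-1.5 5.3 0.5 / -1.6 -1.2 2.7]. Elementwise product with the kernel and sum: -1.5·1 + 5.3·1 + 0.5·0.5 + -1.6·1 + -1.2·-1 + 2.7·0.5.

5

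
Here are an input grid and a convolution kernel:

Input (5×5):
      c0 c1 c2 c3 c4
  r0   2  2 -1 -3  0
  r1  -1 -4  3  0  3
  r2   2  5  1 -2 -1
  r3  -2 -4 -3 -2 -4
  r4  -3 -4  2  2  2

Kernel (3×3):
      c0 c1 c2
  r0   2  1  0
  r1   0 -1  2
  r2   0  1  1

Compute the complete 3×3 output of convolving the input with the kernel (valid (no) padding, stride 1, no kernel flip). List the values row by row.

Output[0,0]: The receptive field on the input at this output position is [2 2 -1 / -1 -4 3 / 2 5 1]. Elementwise product with the kernel and sum: 2·2 + 2·1 + -4·-1 + 3·2 + 5·1 + 1·1.
Output[0,1]: The receptive field on the input at this output position is [2 -1 -3 / -4 3 0 / 5 1 -2]. Elementwise product with the kernel and sum: 2·2 + -1·1 + 3·-1 + 0·2 + 1·1 + -2·1.

22 -1 -2
-16 -15 0
5 14 -2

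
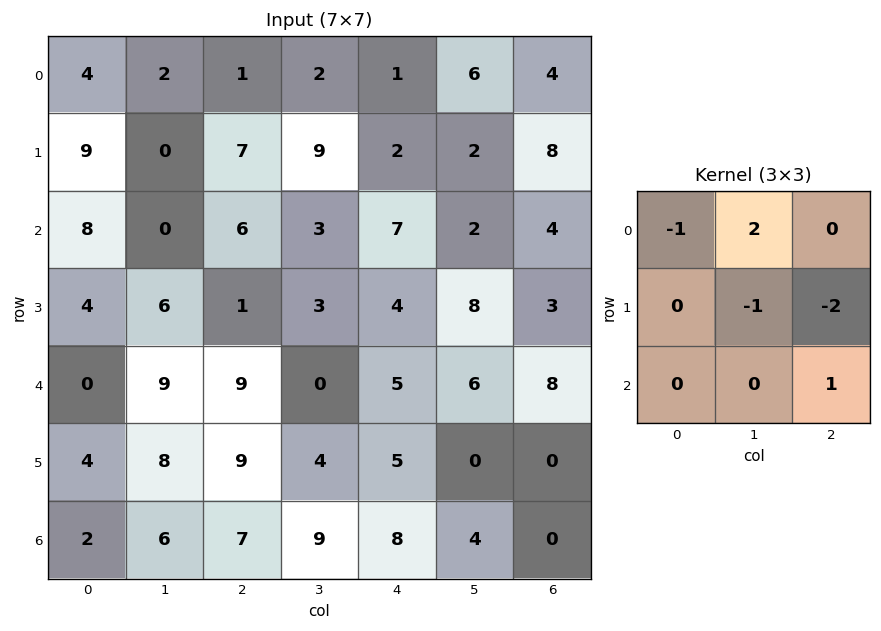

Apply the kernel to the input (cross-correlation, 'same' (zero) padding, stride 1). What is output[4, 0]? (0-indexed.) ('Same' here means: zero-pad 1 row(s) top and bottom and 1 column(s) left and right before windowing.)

-2

The receptive field on the zero-padded input at this output position is [0 4 6 / 0 0 9 / 0 4 8]. Elementwise product with the kernel and sum: 0·-1 + 4·2 + 0·-1 + 9·-2 + 8·1.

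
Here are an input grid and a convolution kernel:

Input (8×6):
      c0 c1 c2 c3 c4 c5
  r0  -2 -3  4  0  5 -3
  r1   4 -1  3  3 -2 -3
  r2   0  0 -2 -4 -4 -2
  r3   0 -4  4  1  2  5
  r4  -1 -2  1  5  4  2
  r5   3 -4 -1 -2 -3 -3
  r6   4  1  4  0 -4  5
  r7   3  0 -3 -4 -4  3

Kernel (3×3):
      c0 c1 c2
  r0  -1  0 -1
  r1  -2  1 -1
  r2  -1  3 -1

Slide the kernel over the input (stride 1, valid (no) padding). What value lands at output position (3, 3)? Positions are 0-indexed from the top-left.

The receptive field on the input at this output position is [1 2 5 / 5 4 2 / -2 -3 -3]. Elementwise product with the kernel and sum: 1·-1 + 5·-1 + 5·-2 + 4·1 + 2·-1 + -2·-1 + -3·3 + -3·-1.

-18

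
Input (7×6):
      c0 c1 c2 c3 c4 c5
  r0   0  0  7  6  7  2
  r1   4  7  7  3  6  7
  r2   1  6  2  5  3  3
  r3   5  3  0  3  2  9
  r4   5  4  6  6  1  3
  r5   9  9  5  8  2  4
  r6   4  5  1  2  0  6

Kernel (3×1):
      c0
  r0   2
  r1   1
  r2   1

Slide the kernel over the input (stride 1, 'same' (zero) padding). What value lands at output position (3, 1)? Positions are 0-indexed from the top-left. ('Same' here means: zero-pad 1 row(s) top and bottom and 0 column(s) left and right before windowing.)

The receptive field on the zero-padded input at this output position is [6 / 3 / 4]. Elementwise product with the kernel and sum: 6·2 + 3·1 + 4·1.

19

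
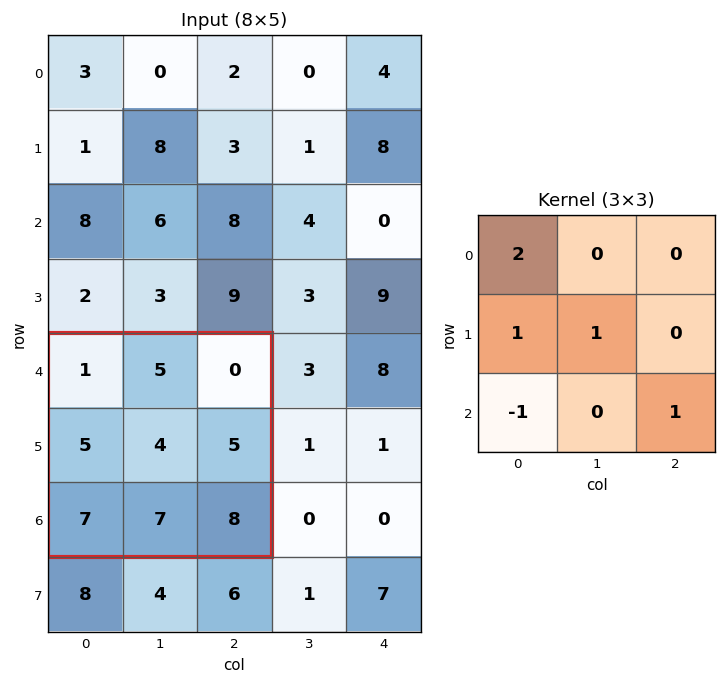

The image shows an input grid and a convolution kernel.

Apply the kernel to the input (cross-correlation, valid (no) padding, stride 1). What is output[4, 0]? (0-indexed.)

12

The receptive field on the input at this output position is [1 5 0 / 5 4 5 / 7 7 8]. Elementwise product with the kernel and sum: 1·2 + 5·1 + 4·1 + 7·-1 + 8·1.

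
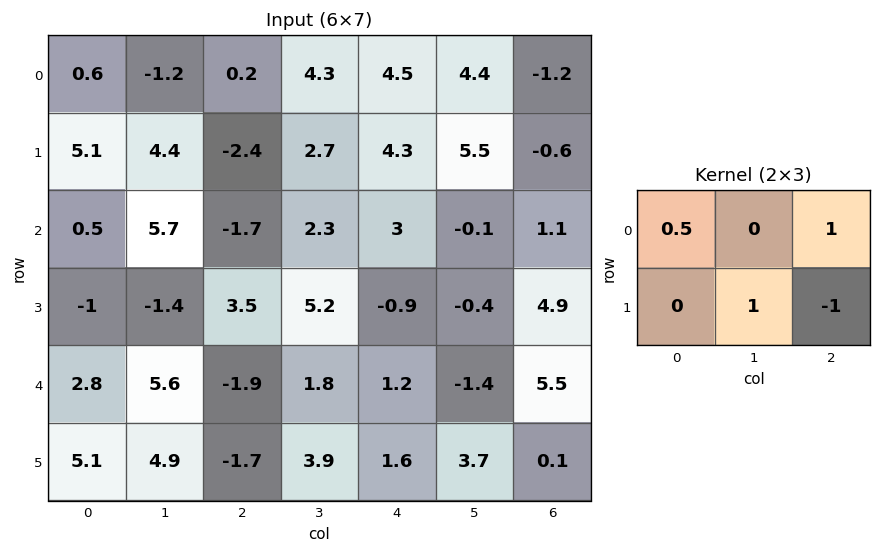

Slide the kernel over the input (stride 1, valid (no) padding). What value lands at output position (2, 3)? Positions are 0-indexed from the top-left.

0.55

The receptive field on the input at this output position is [2.3 3 -0.1 / 5.2 -0.9 -0.4]. Elementwise product with the kernel and sum: 2.3·0.5 + -0.1·1 + -0.9·1 + -0.4·-1.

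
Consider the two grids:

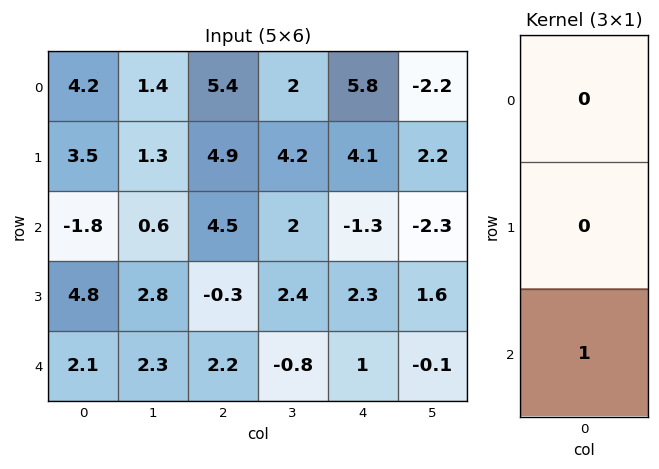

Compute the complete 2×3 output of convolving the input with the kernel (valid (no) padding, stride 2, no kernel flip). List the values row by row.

Output[0,0]: The receptive field on the input at this output position is [4.2 / 3.5 / -1.8]. Elementwise product with the kernel and sum: -1.8·1.
Output[0,1]: The receptive field on the input at this output position is [5.4 / 4.9 / 4.5]. Elementwise product with the kernel and sum: 4.5·1.

-1.8 4.5 -1.3
2.1 2.2 1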